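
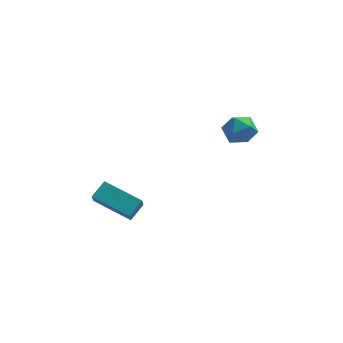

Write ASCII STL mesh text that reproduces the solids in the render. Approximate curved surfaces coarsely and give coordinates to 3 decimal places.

solid 
facet normal -0.043 0.605 0.795
outer loop
vertex 2.549 2.665 2.527
vertex 2.627 1.942 3.082
vertex 3.376 2.378 2.79
endloop
endfacet
facet normal 0.250 0.939 0.237
outer loop
vertex 2.549 2.665 2.527
vertex 3.376 2.378 2.79
vertex 3.235 2.634 1.924
endloop
endfacet
facet normal -0.220 0.929 -0.298
outer loop
vertex 2.549 2.665 2.527
vertex 3.235 2.634 1.924
vertex 2.398 2.357 1.68
endloop
endfacet
facet normal -0.805 0.589 -0.070
outer loop
vertex 2.549 2.665 2.527
vertex 2.398 2.357 1.68
vertex 2.022 1.928 2.395
endloop
endfacet
facet normal -0.695 0.389 0.604
outer loop
vertex 2.549 2.665 2.527
vertex 2.022 1.928 2.395
vertex 2.627 1.942 3.082
endloop
endfacet
facet normal 0.823 0.566 0.033
outer loop
vertex 3.235 2.634 1.924
vertex 3.376 2.378 2.79
vertex 3.738 1.892 2.105
endloop
endfacet
facet normal 0.350 0.025 0.936
outer loop
vertex 3.376 2.378 2.79
vertex 2.627 1.942 3.082
vertex 3.362 1.463 2.82
endloop
endfacet
facet normal -0.706 -0.325 0.629
outer loop
vertex 2.627 1.942 3.082
vertex 2.022 1.928 2.395
vertex 2.525 1.186 2.576
endloop
endfacet
facet normal -0.885 -0.002 -0.466
outer loop
vertex 2.022 1.928 2.395
vertex 2.398 2.357 1.68
vertex 2.384 1.442 1.71
endloop
endfacet
facet normal 0.061 0.549 -0.833
outer loop
vertex 2.398 2.357 1.68
vertex 3.235 2.634 1.924
vertex 3.133 1.878 1.418
endloop
endfacet
facet normal 0.805 -0.589 0.070
outer loop
vertex 3.211 1.155 1.973
vertex 3.738 1.892 2.105
vertex 3.362 1.463 2.82
endloop
endfacet
facet normal 0.220 -0.929 0.298
outer loop
vertex 3.211 1.155 1.973
vertex 3.362 1.463 2.82
vertex 2.525 1.186 2.576
endloop
endfacet
facet normal -0.250 -0.939 -0.237
outer loop
vertex 3.211 1.155 1.973
vertex 2.525 1.186 2.576
vertex 2.384 1.442 1.71
endloop
endfacet
facet normal 0.043 -0.605 -0.795
outer loop
vertex 3.211 1.155 1.973
vertex 2.384 1.442 1.71
vertex 3.133 1.878 1.418
endloop
endfacet
facet normal 0.695 -0.389 -0.604
outer loop
vertex 3.211 1.155 1.973
vertex 3.133 1.878 1.418
vertex 3.738 1.892 2.105
endloop
endfacet
facet normal 0.885 0.002 0.466
outer loop
vertex 3.362 1.463 2.82
vertex 3.738 1.892 2.105
vertex 3.376 2.378 2.79
endloop
endfacet
facet normal -0.061 -0.549 0.833
outer loop
vertex 2.525 1.186 2.576
vertex 3.362 1.463 2.82
vertex 2.627 1.942 3.082
endloop
endfacet
facet normal -0.823 -0.566 -0.033
outer loop
vertex 2.384 1.442 1.71
vertex 2.525 1.186 2.576
vertex 2.022 1.928 2.395
endloop
endfacet
facet normal -0.350 -0.025 -0.936
outer loop
vertex 3.133 1.878 1.418
vertex 2.384 1.442 1.71
vertex 2.398 2.357 1.68
endloop
endfacet
facet normal 0.706 0.325 -0.629
outer loop
vertex 3.738 1.892 2.105
vertex 3.133 1.878 1.418
vertex 3.235 2.634 1.924
endloop
endfacet
facet normal -0.556 -0.674 -0.488
outer loop
vertex -2.25 -2.212 -0.437
vertex -3.957 -1.191 0.098
vertex -2.195 -1.763 -1.12
endloop
endfacet
facet normal 0.829 -0.496 -0.259
outer loop
vertex -1.623 -1.069 -0.618
vertex -2.25 -2.212 -0.437
vertex -2.195 -1.763 -1.12
endloop
endfacet
facet normal -0.556 -0.674 -0.488
outer loop
vertex -2.195 -1.763 -1.12
vertex -3.957 -1.191 0.098
vertex -3.902 -0.742 -0.585
endloop
endfacet
facet normal 0.067 0.548 -0.834
outer loop
vertex -3.902 -0.742 -0.585
vertex -1.623 -1.069 -0.618
vertex -2.195 -1.763 -1.12
endloop
endfacet
facet normal -0.067 -0.548 0.834
outer loop
vertex -2.25 -2.212 -0.437
vertex -3.385 -0.497 0.6
vertex -3.957 -1.191 0.098
endloop
endfacet
facet normal 0.829 -0.496 -0.259
outer loop
vertex -1.678 -1.518 0.065
vertex -2.25 -2.212 -0.437
vertex -1.623 -1.069 -0.618
endloop
endfacet
facet normal -0.067 -0.548 0.834
outer loop
vertex -1.678 -1.518 0.065
vertex -3.385 -0.497 0.6
vertex -2.25 -2.212 -0.437
endloop
endfacet
facet normal -0.829 0.496 0.259
outer loop
vertex -3.957 -1.191 0.098
vertex -3.385 -0.497 0.6
vertex -3.902 -0.742 -0.585
endloop
endfacet
facet normal 0.067 0.548 -0.834
outer loop
vertex -3.33 -0.048 -0.083
vertex -1.623 -1.069 -0.618
vertex -3.902 -0.742 -0.585
endloop
endfacet
facet normal -0.829 0.496 0.259
outer loop
vertex -3.902 -0.742 -0.585
vertex -3.385 -0.497 0.6
vertex -3.33 -0.048 -0.083
endloop
endfacet
facet normal 0.556 0.674 0.488
outer loop
vertex -3.33 -0.048 -0.083
vertex -1.678 -1.518 0.065
vertex -1.623 -1.069 -0.618
endloop
endfacet
facet normal 0.556 0.674 0.488
outer loop
vertex -3.385 -0.497 0.6
vertex -1.678 -1.518 0.065
vertex -3.33 -0.048 -0.083
endloop
endfacet

endsolid


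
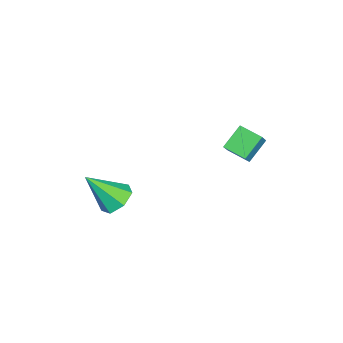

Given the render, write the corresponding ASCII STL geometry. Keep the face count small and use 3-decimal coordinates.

solid 
facet normal -0.669 0.066 -0.741
outer loop
vertex -2.728 2.506 -0.226
vertex -2.283 3.612 -0.529
vertex -1.799 1.888 -1.12
endloop
endfacet
facet normal -0.362 -0.899 0.246
outer loop
vertex -0.997 1.808 -0.231
vertex -2.728 2.506 -0.226
vertex -1.799 1.888 -1.12
endloop
endfacet
facet normal -0.669 0.066 -0.741
outer loop
vertex -1.799 1.888 -1.12
vertex -2.283 3.612 -0.529
vertex -1.354 2.994 -1.423
endloop
endfacet
facet normal 0.650 -0.433 -0.625
outer loop
vertex -1.354 2.994 -1.423
vertex -0.997 1.808 -0.231
vertex -1.799 1.888 -1.12
endloop
endfacet
facet normal -0.650 0.433 0.625
outer loop
vertex -2.728 2.506 -0.226
vertex -1.481 3.532 0.36
vertex -2.283 3.612 -0.529
endloop
endfacet
facet normal -0.362 -0.899 0.246
outer loop
vertex -1.926 2.426 0.663
vertex -2.728 2.506 -0.226
vertex -0.997 1.808 -0.231
endloop
endfacet
facet normal -0.650 0.433 0.625
outer loop
vertex -1.926 2.426 0.663
vertex -1.481 3.532 0.36
vertex -2.728 2.506 -0.226
endloop
endfacet
facet normal 0.362 0.899 -0.246
outer loop
vertex -2.283 3.612 -0.529
vertex -1.481 3.532 0.36
vertex -1.354 2.994 -1.423
endloop
endfacet
facet normal 0.650 -0.433 -0.625
outer loop
vertex -0.552 2.914 -0.534
vertex -0.997 1.808 -0.231
vertex -1.354 2.994 -1.423
endloop
endfacet
facet normal 0.362 0.899 -0.246
outer loop
vertex -1.354 2.994 -1.423
vertex -1.481 3.532 0.36
vertex -0.552 2.914 -0.534
endloop
endfacet
facet normal 0.669 -0.066 0.741
outer loop
vertex -0.552 2.914 -0.534
vertex -1.926 2.426 0.663
vertex -0.997 1.808 -0.231
endloop
endfacet
facet normal 0.669 -0.066 0.741
outer loop
vertex -1.481 3.532 0.36
vertex -1.926 2.426 0.663
vertex -0.552 2.914 -0.534
endloop
endfacet
facet normal -0.142 0.637 -0.758
outer loop
vertex 1.658 -3.386 -3.488
vertex 1.265 -2.745 -2.876
vertex 2.195 -2.844 -3.133
endloop
endfacet
facet normal 0.755 -0.630 -0.181
outer loop
vertex 1.658 -3.386 -3.488
vertex 2.195 -2.844 -3.133
vertex 1.575 -4.135 -1.224
endloop
endfacet
facet normal -0.141 0.638 -0.757
outer loop
vertex 2.195 -2.844 -3.133
vertex 1.265 -2.745 -2.876
vertex 2.031 -2.227 -2.583
endloop
endfacet
facet normal 0.954 -0.014 0.300
outer loop
vertex 2.195 -2.844 -3.133
vertex 2.031 -2.227 -2.583
vertex 1.575 -4.135 -1.224
endloop
endfacet
facet normal -0.142 0.638 -0.757
outer loop
vertex 2.031 -2.227 -2.583
vertex 1.265 -2.745 -2.876
vertex 1.29 -2.001 -2.254
endloop
endfacet
facet normal 0.473 0.433 0.767
outer loop
vertex 2.031 -2.227 -2.583
vertex 1.29 -2.001 -2.254
vertex 1.575 -4.135 -1.224
endloop
endfacet
facet normal -0.142 0.638 -0.757
outer loop
vertex 1.29 -2.001 -2.254
vertex 1.265 -2.745 -2.876
vertex 0.53 -2.335 -2.393
endloop
endfacet
facet normal -0.324 0.376 0.868
outer loop
vertex 1.29 -2.001 -2.254
vertex 0.53 -2.335 -2.393
vertex 1.575 -4.135 -1.224
endloop
endfacet
facet normal -0.142 0.637 -0.758
outer loop
vertex 0.53 -2.335 -2.393
vertex 1.265 -2.745 -2.876
vertex 0.324 -2.978 -2.895
endloop
endfacet
facet normal -0.837 -0.144 0.527
outer loop
vertex 0.53 -2.335 -2.393
vertex 0.324 -2.978 -2.895
vertex 1.575 -4.135 -1.224
endloop
endfacet
facet normal -0.142 0.637 -0.758
outer loop
vertex 0.324 -2.978 -2.895
vertex 1.265 -2.745 -2.876
vertex 0.826 -3.446 -3.383
endloop
endfacet
facet normal -0.681 -0.733 0.002
outer loop
vertex 0.324 -2.978 -2.895
vertex 0.826 -3.446 -3.383
vertex 1.575 -4.135 -1.224
endloop
endfacet
facet normal -0.142 0.637 -0.758
outer loop
vertex 0.826 -3.446 -3.383
vertex 1.265 -2.745 -2.876
vertex 1.658 -3.386 -3.488
endloop
endfacet
facet normal 0.029 -0.949 -0.313
outer loop
vertex 0.826 -3.446 -3.383
vertex 1.658 -3.386 -3.488
vertex 1.575 -4.135 -1.224
endloop
endfacet

endsolid


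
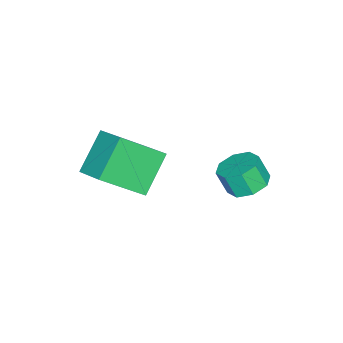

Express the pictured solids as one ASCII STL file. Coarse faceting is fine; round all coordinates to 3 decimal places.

solid 
facet normal -0.745 0.117 0.657
outer loop
vertex -0.312 -3.989 4.911
vertex -1.298 -2.645 3.553
vertex -0.982 -5.054 4.342
endloop
endfacet
facet normal 0.458 -0.626 0.631
outer loop
vertex 0.418 -5.275 3.107
vertex -0.312 -3.989 4.911
vertex -0.982 -5.054 4.342
endloop
endfacet
facet normal -0.745 0.117 0.657
outer loop
vertex -0.982 -5.054 4.342
vertex -1.298 -2.645 3.553
vertex -1.967 -3.709 2.985
endloop
endfacet
facet normal -0.485 -0.771 -0.412
outer loop
vertex -1.967 -3.709 2.985
vertex 0.418 -5.275 3.107
vertex -0.982 -5.054 4.342
endloop
endfacet
facet normal 0.485 0.772 0.412
outer loop
vertex -0.312 -3.989 4.911
vertex 0.102 -2.866 2.318
vertex -1.298 -2.645 3.553
endloop
endfacet
facet normal 0.459 -0.625 0.631
outer loop
vertex 1.087 -4.211 3.675
vertex -0.312 -3.989 4.911
vertex 0.418 -5.275 3.107
endloop
endfacet
facet normal 0.486 0.771 0.412
outer loop
vertex 1.087 -4.211 3.675
vertex 0.102 -2.866 2.318
vertex -0.312 -3.989 4.911
endloop
endfacet
facet normal -0.458 0.625 -0.632
outer loop
vertex -1.298 -2.645 3.553
vertex 0.102 -2.866 2.318
vertex -1.967 -3.709 2.985
endloop
endfacet
facet normal -0.486 -0.772 -0.411
outer loop
vertex -0.568 -3.931 1.749
vertex 0.418 -5.275 3.107
vertex -1.967 -3.709 2.985
endloop
endfacet
facet normal -0.458 0.626 -0.631
outer loop
vertex -1.967 -3.709 2.985
vertex 0.102 -2.866 2.318
vertex -0.568 -3.931 1.749
endloop
endfacet
facet normal 0.745 -0.118 -0.657
outer loop
vertex -0.568 -3.931 1.749
vertex 1.087 -4.211 3.675
vertex 0.418 -5.275 3.107
endloop
endfacet
facet normal 0.745 -0.117 -0.657
outer loop
vertex 0.102 -2.866 2.318
vertex 1.087 -4.211 3.675
vertex -0.568 -3.931 1.749
endloop
endfacet
facet normal 0.015 0.435 -0.900
outer loop
vertex -1.998 -0.209 1.208
vertex -2.842 -0.053 1.269
vertex -2.128 0.373 1.487
endloop
endfacet
facet normal 0.980 0.172 0.099
outer loop
vertex -1.998 -0.209 1.208
vertex -2.128 0.373 1.487
vertex -2.014 -0.682 2.19
endloop
endfacet
facet normal 0.980 0.172 0.099
outer loop
vertex -2.014 -0.682 2.19
vertex -2.128 0.373 1.487
vertex -2.144 -0.1 2.468
endloop
endfacet
facet normal -0.015 -0.434 0.901
outer loop
vertex -2.014 -0.682 2.19
vertex -2.144 -0.1 2.468
vertex -2.858 -0.527 2.251
endloop
endfacet
facet normal 0.016 0.434 -0.901
outer loop
vertex -2.128 0.373 1.487
vertex -2.842 -0.053 1.269
vertex -2.676 0.706 1.638
endloop
endfacet
facet normal 0.555 0.746 0.369
outer loop
vertex -2.128 0.373 1.487
vertex -2.676 0.706 1.638
vertex -2.144 -0.1 2.468
endloop
endfacet
facet normal 0.554 0.746 0.370
outer loop
vertex -2.144 -0.1 2.468
vertex -2.676 0.706 1.638
vertex -2.692 0.232 2.619
endloop
endfacet
facet normal -0.014 -0.434 0.901
outer loop
vertex -2.144 -0.1 2.468
vertex -2.692 0.232 2.619
vertex -2.858 -0.527 2.251
endloop
endfacet
facet normal 0.015 0.435 -0.901
outer loop
vertex -2.676 0.706 1.638
vertex -2.842 -0.053 1.269
vertex -3.321 0.593 1.573
endloop
endfacet
facet normal -0.198 0.884 0.424
outer loop
vertex -2.676 0.706 1.638
vertex -3.321 0.593 1.573
vertex -2.692 0.232 2.619
endloop
endfacet
facet normal -0.196 0.885 0.423
outer loop
vertex -2.692 0.232 2.619
vertex -3.321 0.593 1.573
vertex -3.337 0.12 2.555
endloop
endfacet
facet normal -0.014 -0.434 0.901
outer loop
vertex -2.692 0.232 2.619
vertex -3.337 0.12 2.555
vertex -2.858 -0.527 2.251
endloop
endfacet
facet normal 0.015 0.435 -0.900
outer loop
vertex -3.321 0.593 1.573
vertex -2.842 -0.053 1.269
vertex -3.686 0.102 1.33
endloop
endfacet
facet normal -0.832 0.505 0.230
outer loop
vertex -3.321 0.593 1.573
vertex -3.686 0.102 1.33
vertex -3.337 0.12 2.555
endloop
endfacet
facet normal -0.832 0.505 0.230
outer loop
vertex -3.337 0.12 2.555
vertex -3.686 0.102 1.33
vertex -3.702 -0.371 2.312
endloop
endfacet
facet normal -0.015 -0.434 0.901
outer loop
vertex -3.337 0.12 2.555
vertex -3.702 -0.371 2.312
vertex -2.858 -0.527 2.251
endloop
endfacet
facet normal 0.015 0.434 -0.901
outer loop
vertex -3.686 0.102 1.33
vertex -2.842 -0.053 1.269
vertex -3.556 -0.48 1.052
endloop
endfacet
facet normal -0.980 -0.172 -0.099
outer loop
vertex -3.686 0.102 1.33
vertex -3.556 -0.48 1.052
vertex -3.702 -0.371 2.312
endloop
endfacet
facet normal -0.980 -0.172 -0.099
outer loop
vertex -3.702 -0.371 2.312
vertex -3.556 -0.48 1.052
vertex -3.572 -0.953 2.033
endloop
endfacet
facet normal -0.015 -0.435 0.900
outer loop
vertex -3.702 -0.371 2.312
vertex -3.572 -0.953 2.033
vertex -2.858 -0.527 2.251
endloop
endfacet
facet normal 0.014 0.434 -0.901
outer loop
vertex -3.556 -0.48 1.052
vertex -2.842 -0.053 1.269
vertex -3.008 -0.812 0.901
endloop
endfacet
facet normal -0.554 -0.746 -0.369
outer loop
vertex -3.556 -0.48 1.052
vertex -3.008 -0.812 0.901
vertex -3.572 -0.953 2.033
endloop
endfacet
facet normal -0.555 -0.746 -0.369
outer loop
vertex -3.572 -0.953 2.033
vertex -3.008 -0.812 0.901
vertex -3.024 -1.286 1.882
endloop
endfacet
facet normal -0.016 -0.434 0.901
outer loop
vertex -3.572 -0.953 2.033
vertex -3.024 -1.286 1.882
vertex -2.858 -0.527 2.251
endloop
endfacet
facet normal 0.014 0.434 -0.901
outer loop
vertex -3.008 -0.812 0.901
vertex -2.842 -0.053 1.269
vertex -2.363 -0.7 0.965
endloop
endfacet
facet normal 0.196 -0.884 -0.424
outer loop
vertex -3.008 -0.812 0.901
vertex -2.363 -0.7 0.965
vertex -3.024 -1.286 1.882
endloop
endfacet
facet normal 0.198 -0.884 -0.423
outer loop
vertex -3.024 -1.286 1.882
vertex -2.363 -0.7 0.965
vertex -2.379 -1.173 1.947
endloop
endfacet
facet normal -0.015 -0.435 0.901
outer loop
vertex -3.024 -1.286 1.882
vertex -2.379 -1.173 1.947
vertex -2.858 -0.527 2.251
endloop
endfacet
facet normal 0.015 0.434 -0.901
outer loop
vertex -2.363 -0.7 0.965
vertex -2.842 -0.053 1.269
vertex -1.998 -0.209 1.208
endloop
endfacet
facet normal 0.832 -0.505 -0.230
outer loop
vertex -2.363 -0.7 0.965
vertex -1.998 -0.209 1.208
vertex -2.379 -1.173 1.947
endloop
endfacet
facet normal 0.832 -0.505 -0.230
outer loop
vertex -2.379 -1.173 1.947
vertex -1.998 -0.209 1.208
vertex -2.014 -0.682 2.19
endloop
endfacet
facet normal -0.015 -0.435 0.900
outer loop
vertex -2.379 -1.173 1.947
vertex -2.014 -0.682 2.19
vertex -2.858 -0.527 2.251
endloop
endfacet

endsolid


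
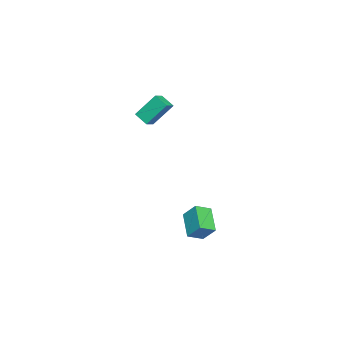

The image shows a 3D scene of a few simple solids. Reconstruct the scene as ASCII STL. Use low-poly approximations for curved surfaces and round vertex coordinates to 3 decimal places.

solid 
facet normal -0.702 0.600 -0.384
outer loop
vertex 2.686 0.981 -2.91
vertex 4.008 1.838 -3.99
vertex 2.459 0.08 -3.903
endloop
endfacet
facet normal -0.692 -0.449 0.565
outer loop
vertex 3.252 -0.598 -3.47
vertex 2.686 0.981 -2.91
vertex 2.459 0.08 -3.903
endloop
endfacet
facet normal -0.702 0.600 -0.383
outer loop
vertex 2.459 0.08 -3.903
vertex 4.008 1.838 -3.99
vertex 3.78 0.937 -4.983
endloop
endfacet
facet normal -0.167 -0.662 -0.730
outer loop
vertex 3.78 0.937 -4.983
vertex 3.252 -0.598 -3.47
vertex 2.459 0.08 -3.903
endloop
endfacet
facet normal 0.167 0.662 0.730
outer loop
vertex 2.686 0.981 -2.91
vertex 4.801 1.16 -3.557
vertex 4.008 1.838 -3.99
endloop
endfacet
facet normal -0.692 -0.449 0.566
outer loop
vertex 3.48 0.303 -2.477
vertex 2.686 0.981 -2.91
vertex 3.252 -0.598 -3.47
endloop
endfacet
facet normal 0.167 0.662 0.730
outer loop
vertex 3.48 0.303 -2.477
vertex 4.801 1.16 -3.557
vertex 2.686 0.981 -2.91
endloop
endfacet
facet normal 0.692 0.448 -0.566
outer loop
vertex 4.008 1.838 -3.99
vertex 4.801 1.16 -3.557
vertex 3.78 0.937 -4.983
endloop
endfacet
facet normal -0.167 -0.662 -0.730
outer loop
vertex 4.574 0.259 -4.55
vertex 3.252 -0.598 -3.47
vertex 3.78 0.937 -4.983
endloop
endfacet
facet normal 0.692 0.449 -0.566
outer loop
vertex 3.78 0.937 -4.983
vertex 4.801 1.16 -3.557
vertex 4.574 0.259 -4.55
endloop
endfacet
facet normal 0.702 -0.600 0.383
outer loop
vertex 4.574 0.259 -4.55
vertex 3.48 0.303 -2.477
vertex 3.252 -0.598 -3.47
endloop
endfacet
facet normal 0.702 -0.600 0.383
outer loop
vertex 4.801 1.16 -3.557
vertex 3.48 0.303 -2.477
vertex 4.574 0.259 -4.55
endloop
endfacet
facet normal -0.940 0.111 -0.321
outer loop
vertex 0.429 -4.602 3.205
vertex 0.023 -3.431 4.8
vertex 0.736 -3.698 2.62
endloop
endfacet
facet normal 0.201 -0.579 -0.790
outer loop
vertex 1.497 -3.789 2.88
vertex 0.429 -4.602 3.205
vertex 0.736 -3.698 2.62
endloop
endfacet
facet normal -0.940 0.111 -0.321
outer loop
vertex 0.736 -3.698 2.62
vertex 0.023 -3.431 4.8
vertex 0.33 -2.527 4.215
endloop
endfacet
facet normal 0.275 0.807 -0.523
outer loop
vertex 0.33 -2.527 4.215
vertex 1.497 -3.789 2.88
vertex 0.736 -3.698 2.62
endloop
endfacet
facet normal -0.275 -0.807 0.523
outer loop
vertex 0.429 -4.602 3.205
vertex 0.784 -3.522 5.06
vertex 0.023 -3.431 4.8
endloop
endfacet
facet normal 0.201 -0.579 -0.790
outer loop
vertex 1.19 -4.693 3.465
vertex 0.429 -4.602 3.205
vertex 1.497 -3.789 2.88
endloop
endfacet
facet normal -0.275 -0.807 0.523
outer loop
vertex 1.19 -4.693 3.465
vertex 0.784 -3.522 5.06
vertex 0.429 -4.602 3.205
endloop
endfacet
facet normal -0.201 0.579 0.790
outer loop
vertex 0.023 -3.431 4.8
vertex 0.784 -3.522 5.06
vertex 0.33 -2.527 4.215
endloop
endfacet
facet normal 0.275 0.807 -0.523
outer loop
vertex 1.091 -2.618 4.475
vertex 1.497 -3.789 2.88
vertex 0.33 -2.527 4.215
endloop
endfacet
facet normal -0.201 0.579 0.790
outer loop
vertex 0.33 -2.527 4.215
vertex 0.784 -3.522 5.06
vertex 1.091 -2.618 4.475
endloop
endfacet
facet normal 0.940 -0.111 0.321
outer loop
vertex 1.091 -2.618 4.475
vertex 1.19 -4.693 3.465
vertex 1.497 -3.789 2.88
endloop
endfacet
facet normal 0.940 -0.111 0.321
outer loop
vertex 0.784 -3.522 5.06
vertex 1.19 -4.693 3.465
vertex 1.091 -2.618 4.475
endloop
endfacet

endsolid


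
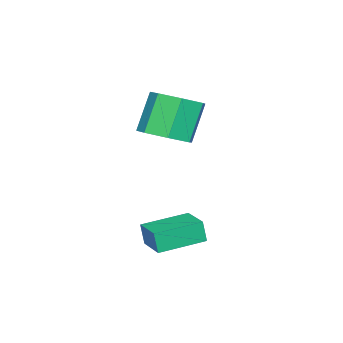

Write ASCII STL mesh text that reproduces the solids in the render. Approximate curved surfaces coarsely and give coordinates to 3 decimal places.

solid 
facet normal -0.573 -0.797 -0.192
outer loop
vertex 2.987 -2.835 -2.513
vertex 1.44 -1.764 -2.339
vertex 3.02 -2.64 -3.422
endloop
endfacet
facet normal 0.819 -0.567 -0.092
outer loop
vertex 3.8 -1.556 -3.161
vertex 2.987 -2.835 -2.513
vertex 3.02 -2.64 -3.422
endloop
endfacet
facet normal -0.573 -0.796 -0.193
outer loop
vertex 3.02 -2.64 -3.422
vertex 1.44 -1.764 -2.339
vertex 1.473 -1.568 -3.248
endloop
endfacet
facet normal 0.035 0.210 -0.977
outer loop
vertex 1.473 -1.568 -3.248
vertex 3.8 -1.556 -3.161
vertex 3.02 -2.64 -3.422
endloop
endfacet
facet normal -0.035 -0.210 0.977
outer loop
vertex 2.987 -2.835 -2.513
vertex 2.22 -0.68 -2.078
vertex 1.44 -1.764 -2.339
endloop
endfacet
facet normal 0.818 -0.567 -0.093
outer loop
vertex 3.767 -1.752 -2.252
vertex 2.987 -2.835 -2.513
vertex 3.8 -1.556 -3.161
endloop
endfacet
facet normal -0.036 -0.210 0.977
outer loop
vertex 3.767 -1.752 -2.252
vertex 2.22 -0.68 -2.078
vertex 2.987 -2.835 -2.513
endloop
endfacet
facet normal -0.819 0.567 0.092
outer loop
vertex 1.44 -1.764 -2.339
vertex 2.22 -0.68 -2.078
vertex 1.473 -1.568 -3.248
endloop
endfacet
facet normal 0.035 0.210 -0.977
outer loop
vertex 2.253 -0.485 -2.987
vertex 3.8 -1.556 -3.161
vertex 1.473 -1.568 -3.248
endloop
endfacet
facet normal -0.818 0.567 0.092
outer loop
vertex 1.473 -1.568 -3.248
vertex 2.22 -0.68 -2.078
vertex 2.253 -0.485 -2.987
endloop
endfacet
facet normal 0.573 0.797 0.193
outer loop
vertex 2.253 -0.485 -2.987
vertex 3.767 -1.752 -2.252
vertex 3.8 -1.556 -3.161
endloop
endfacet
facet normal 0.573 0.796 0.192
outer loop
vertex 2.22 -0.68 -2.078
vertex 3.767 -1.752 -2.252
vertex 2.253 -0.485 -2.987
endloop
endfacet
facet normal 0.502 0.002 -0.865
outer loop
vertex 0.854 -2.995 0.96
vertex 0.077 -3.629 0.508
vertex 0.132 -2.531 0.542
endloop
endfacet
facet normal 0.420 0.874 0.245
outer loop
vertex 0.854 -2.995 0.96
vertex 0.132 -2.531 0.542
vertex -0.099 -2.997 2.603
endloop
endfacet
facet normal 0.420 0.874 0.245
outer loop
vertex -0.099 -2.997 2.603
vertex 0.132 -2.531 0.542
vertex -0.821 -2.533 2.185
endloop
endfacet
facet normal -0.501 -0.000 0.865
outer loop
vertex -0.099 -2.997 2.603
vertex -0.821 -2.533 2.185
vertex -0.877 -3.631 2.152
endloop
endfacet
facet normal 0.502 0.002 -0.865
outer loop
vertex 0.132 -2.531 0.542
vertex 0.077 -3.629 0.508
vertex -0.631 -2.894 0.098
endloop
endfacet
facet normal -0.329 0.925 -0.190
outer loop
vertex 0.132 -2.531 0.542
vertex -0.631 -2.894 0.098
vertex -0.821 -2.533 2.185
endloop
endfacet
facet normal -0.328 0.925 -0.190
outer loop
vertex -0.821 -2.533 2.185
vertex -0.631 -2.894 0.098
vertex -1.585 -2.895 1.742
endloop
endfacet
facet normal -0.501 -0.000 0.865
outer loop
vertex -0.821 -2.533 2.185
vertex -1.585 -2.895 1.742
vertex -0.877 -3.631 2.152
endloop
endfacet
facet normal 0.501 0.000 -0.865
outer loop
vertex -0.631 -2.894 0.098
vertex 0.077 -3.629 0.508
vertex -0.862 -3.81 -0.036
endloop
endfacet
facet normal -0.830 0.280 -0.482
outer loop
vertex -0.631 -2.894 0.098
vertex -0.862 -3.81 -0.036
vertex -1.585 -2.895 1.742
endloop
endfacet
facet normal -0.831 0.279 -0.482
outer loop
vertex -1.585 -2.895 1.742
vertex -0.862 -3.81 -0.036
vertex -1.815 -3.812 1.607
endloop
endfacet
facet normal -0.502 -0.001 0.865
outer loop
vertex -1.585 -2.895 1.742
vertex -1.815 -3.812 1.607
vertex -0.877 -3.631 2.152
endloop
endfacet
facet normal 0.501 0.001 -0.865
outer loop
vertex -0.862 -3.81 -0.036
vertex 0.077 -3.629 0.508
vertex -0.386 -4.59 0.239
endloop
endfacet
facet normal -0.707 -0.576 -0.411
outer loop
vertex -0.862 -3.81 -0.036
vertex -0.386 -4.59 0.239
vertex -1.815 -3.812 1.607
endloop
endfacet
facet normal -0.707 -0.576 -0.410
outer loop
vertex -1.815 -3.812 1.607
vertex -0.386 -4.59 0.239
vertex -1.339 -4.592 1.883
endloop
endfacet
facet normal -0.502 -0.001 0.865
outer loop
vertex -1.815 -3.812 1.607
vertex -1.339 -4.592 1.883
vertex -0.877 -3.631 2.152
endloop
endfacet
facet normal 0.501 0.001 -0.865
outer loop
vertex -0.386 -4.59 0.239
vertex 0.077 -3.629 0.508
vertex 0.439 -4.647 0.717
endloop
endfacet
facet normal -0.051 -0.998 -0.031
outer loop
vertex -0.386 -4.59 0.239
vertex 0.439 -4.647 0.717
vertex -1.339 -4.592 1.883
endloop
endfacet
facet normal -0.050 -0.998 -0.030
outer loop
vertex -1.339 -4.592 1.883
vertex 0.439 -4.647 0.717
vertex -0.515 -4.648 2.361
endloop
endfacet
facet normal -0.502 -0.001 0.865
outer loop
vertex -1.339 -4.592 1.883
vertex -0.515 -4.648 2.361
vertex -0.877 -3.631 2.152
endloop
endfacet
facet normal 0.502 0.001 -0.865
outer loop
vertex 0.439 -4.647 0.717
vertex 0.077 -3.629 0.508
vertex 0.99 -3.937 1.038
endloop
endfacet
facet normal 0.644 -0.668 0.373
outer loop
vertex 0.439 -4.647 0.717
vertex 0.99 -3.937 1.038
vertex -0.515 -4.648 2.361
endloop
endfacet
facet normal 0.644 -0.668 0.373
outer loop
vertex -0.515 -4.648 2.361
vertex 0.99 -3.937 1.038
vertex 0.037 -3.938 2.681
endloop
endfacet
facet normal -0.501 -0.000 0.865
outer loop
vertex -0.515 -4.648 2.361
vertex 0.037 -3.938 2.681
vertex -0.877 -3.631 2.152
endloop
endfacet
facet normal 0.502 0.001 -0.865
outer loop
vertex 0.99 -3.937 1.038
vertex 0.077 -3.629 0.508
vertex 0.854 -2.995 0.96
endloop
endfacet
facet normal 0.853 0.164 0.495
outer loop
vertex 0.99 -3.937 1.038
vertex 0.854 -2.995 0.96
vertex 0.037 -3.938 2.681
endloop
endfacet
facet normal 0.853 0.164 0.495
outer loop
vertex 0.037 -3.938 2.681
vertex 0.854 -2.995 0.96
vertex -0.099 -2.997 2.603
endloop
endfacet
facet normal -0.501 -0.001 0.865
outer loop
vertex 0.037 -3.938 2.681
vertex -0.099 -2.997 2.603
vertex -0.877 -3.631 2.152
endloop
endfacet

endsolid


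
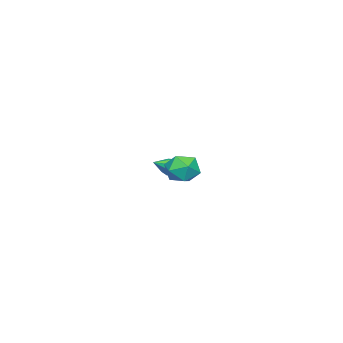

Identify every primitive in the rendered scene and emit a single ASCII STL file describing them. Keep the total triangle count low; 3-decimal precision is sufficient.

solid 
facet normal -0.823 0.330 -0.462
outer loop
vertex -4.19 -1.532 -0.235
vertex -4.561 -2.069 0.043
vertex -4.452 -1.421 0.311
endloop
endfacet
facet normal 0.675 0.716 0.178
outer loop
vertex -4.19 -1.532 -0.235
vertex -4.452 -1.421 0.311
vertex -3.359 -2.551 0.717
endloop
endfacet
facet normal -0.824 0.329 -0.461
outer loop
vertex -4.452 -1.421 0.311
vertex -4.561 -2.069 0.043
vertex -4.796 -1.798 0.656
endloop
endfacet
facet normal 0.241 0.526 0.815
outer loop
vertex -4.452 -1.421 0.311
vertex -4.796 -1.798 0.656
vertex -3.359 -2.551 0.717
endloop
endfacet
facet normal -0.824 0.330 -0.461
outer loop
vertex -4.796 -1.798 0.656
vertex -4.561 -2.069 0.043
vertex -4.963 -2.379 0.539
endloop
endfacet
facet normal -0.126 -0.161 0.979
outer loop
vertex -4.796 -1.798 0.656
vertex -4.963 -2.379 0.539
vertex -3.359 -2.551 0.717
endloop
endfacet
facet normal -0.824 0.330 -0.461
outer loop
vertex -4.963 -2.379 0.539
vertex -4.561 -2.069 0.043
vertex -4.828 -2.727 0.049
endloop
endfacet
facet normal -0.149 -0.825 0.545
outer loop
vertex -4.963 -2.379 0.539
vertex -4.828 -2.727 0.049
vertex -3.359 -2.551 0.717
endloop
endfacet
facet normal -0.823 0.330 -0.462
outer loop
vertex -4.828 -2.727 0.049
vertex -4.561 -2.069 0.043
vertex -4.491 -2.579 -0.446
endloop
endfacet
facet normal 0.189 -0.969 -0.161
outer loop
vertex -4.828 -2.727 0.049
vertex -4.491 -2.579 -0.446
vertex -3.359 -2.551 0.717
endloop
endfacet
facet normal -0.823 0.330 -0.462
outer loop
vertex -4.491 -2.579 -0.446
vertex -4.561 -2.069 0.043
vertex -4.207 -2.048 -0.572
endloop
endfacet
facet normal 0.633 -0.482 -0.605
outer loop
vertex -4.491 -2.579 -0.446
vertex -4.207 -2.048 -0.572
vertex -3.359 -2.551 0.717
endloop
endfacet
facet normal -0.823 0.329 -0.463
outer loop
vertex -4.207 -2.048 -0.572
vertex -4.561 -2.069 0.043
vertex -4.19 -1.532 -0.235
endloop
endfacet
facet normal 0.850 0.269 -0.454
outer loop
vertex -4.207 -2.048 -0.572
vertex -4.19 -1.532 -0.235
vertex -3.359 -2.551 0.717
endloop
endfacet
facet normal 0.021 0.905 0.424
outer loop
vertex 3.545 4.227 3.188
vertex 3.293 3.762 4.193
vertex 4.377 3.883 3.88
endloop
endfacet
facet normal 0.470 0.873 -0.131
outer loop
vertex 3.545 4.227 3.188
vertex 4.377 3.883 3.88
vertex 4.446 3.679 2.765
endloop
endfacet
facet normal 0.091 0.698 -0.710
outer loop
vertex 3.545 4.227 3.188
vertex 4.446 3.679 2.765
vertex 3.403 3.433 2.389
endloop
endfacet
facet normal -0.591 0.622 -0.513
outer loop
vertex 3.545 4.227 3.188
vertex 3.403 3.433 2.389
vertex 2.69 3.484 3.272
endloop
endfacet
facet normal -0.634 0.750 0.188
outer loop
vertex 3.545 4.227 3.188
vertex 2.69 3.484 3.272
vertex 3.293 3.762 4.193
endloop
endfacet
facet normal 0.937 0.349 -0.006
outer loop
vertex 4.446 3.679 2.765
vertex 4.377 3.883 3.88
vertex 4.75 2.876 3.508
endloop
endfacet
facet normal 0.213 0.401 0.891
outer loop
vertex 4.377 3.883 3.88
vertex 3.293 3.762 4.193
vertex 4.037 2.927 4.391
endloop
endfacet
facet normal -0.847 0.150 0.509
outer loop
vertex 3.293 3.762 4.193
vertex 2.69 3.484 3.272
vertex 2.994 2.681 4.015
endloop
endfacet
facet normal -0.778 -0.057 -0.625
outer loop
vertex 2.69 3.484 3.272
vertex 3.403 3.433 2.389
vertex 3.063 2.477 2.9
endloop
endfacet
facet normal 0.325 0.066 -0.944
outer loop
vertex 3.403 3.433 2.389
vertex 4.446 3.679 2.765
vertex 4.147 2.598 2.587
endloop
endfacet
facet normal 0.591 -0.622 0.513
outer loop
vertex 3.895 2.133 3.592
vertex 4.75 2.876 3.508
vertex 4.037 2.927 4.391
endloop
endfacet
facet normal -0.091 -0.698 0.710
outer loop
vertex 3.895 2.133 3.592
vertex 4.037 2.927 4.391
vertex 2.994 2.681 4.015
endloop
endfacet
facet normal -0.470 -0.873 0.131
outer loop
vertex 3.895 2.133 3.592
vertex 2.994 2.681 4.015
vertex 3.063 2.477 2.9
endloop
endfacet
facet normal -0.021 -0.905 -0.424
outer loop
vertex 3.895 2.133 3.592
vertex 3.063 2.477 2.9
vertex 4.147 2.598 2.587
endloop
endfacet
facet normal 0.634 -0.750 -0.188
outer loop
vertex 3.895 2.133 3.592
vertex 4.147 2.598 2.587
vertex 4.75 2.876 3.508
endloop
endfacet
facet normal 0.778 0.057 0.625
outer loop
vertex 4.037 2.927 4.391
vertex 4.75 2.876 3.508
vertex 4.377 3.883 3.88
endloop
endfacet
facet normal -0.325 -0.066 0.944
outer loop
vertex 2.994 2.681 4.015
vertex 4.037 2.927 4.391
vertex 3.293 3.762 4.193
endloop
endfacet
facet normal -0.937 -0.349 0.006
outer loop
vertex 3.063 2.477 2.9
vertex 2.994 2.681 4.015
vertex 2.69 3.484 3.272
endloop
endfacet
facet normal -0.213 -0.401 -0.891
outer loop
vertex 4.147 2.598 2.587
vertex 3.063 2.477 2.9
vertex 3.403 3.433 2.389
endloop
endfacet
facet normal 0.847 -0.150 -0.509
outer loop
vertex 4.75 2.876 3.508
vertex 4.147 2.598 2.587
vertex 4.446 3.679 2.765
endloop
endfacet

endsolid


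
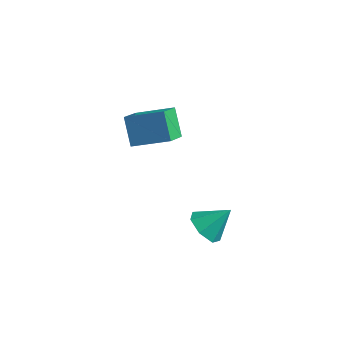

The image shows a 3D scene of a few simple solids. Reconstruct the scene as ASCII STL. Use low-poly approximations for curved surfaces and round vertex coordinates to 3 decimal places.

solid 
facet normal -0.864 -0.340 -0.371
outer loop
vertex -4.786 1.283 2.085
vertex -4.923 2.529 1.262
vertex -3.954 0.543 0.826
endloop
endfacet
facet normal 0.092 -0.831 0.549
outer loop
vertex -2.157 1.251 1.598
vertex -4.786 1.283 2.085
vertex -3.954 0.543 0.826
endloop
endfacet
facet normal -0.864 -0.340 -0.371
outer loop
vertex -3.954 0.543 0.826
vertex -4.923 2.529 1.262
vertex -4.092 1.79 0.003
endloop
endfacet
facet normal 0.495 -0.440 -0.749
outer loop
vertex -4.092 1.79 0.003
vertex -2.157 1.251 1.598
vertex -3.954 0.543 0.826
endloop
endfacet
facet normal -0.495 0.440 0.749
outer loop
vertex -4.786 1.283 2.085
vertex -3.126 3.237 2.034
vertex -4.923 2.529 1.262
endloop
endfacet
facet normal 0.091 -0.831 0.548
outer loop
vertex -2.988 1.99 2.857
vertex -4.786 1.283 2.085
vertex -2.157 1.251 1.598
endloop
endfacet
facet normal -0.495 0.440 0.749
outer loop
vertex -2.988 1.99 2.857
vertex -3.126 3.237 2.034
vertex -4.786 1.283 2.085
endloop
endfacet
facet normal -0.092 0.831 -0.548
outer loop
vertex -4.923 2.529 1.262
vertex -3.126 3.237 2.034
vertex -4.092 1.79 0.003
endloop
endfacet
facet normal 0.495 -0.440 -0.749
outer loop
vertex -2.294 2.497 0.775
vertex -2.157 1.251 1.598
vertex -4.092 1.79 0.003
endloop
endfacet
facet normal -0.091 0.831 -0.549
outer loop
vertex -4.092 1.79 0.003
vertex -3.126 3.237 2.034
vertex -2.294 2.497 0.775
endloop
endfacet
facet normal 0.864 0.340 0.371
outer loop
vertex -2.294 2.497 0.775
vertex -2.988 1.99 2.857
vertex -2.157 1.251 1.598
endloop
endfacet
facet normal 0.864 0.340 0.371
outer loop
vertex -3.126 3.237 2.034
vertex -2.988 1.99 2.857
vertex -2.294 2.497 0.775
endloop
endfacet
facet normal -0.531 -0.517 -0.672
outer loop
vertex 2.791 -2.653 0.176
vertex 2.035 -2.704 0.813
vertex 2.223 -2.011 0.131
endloop
endfacet
facet normal 0.721 0.615 -0.319
outer loop
vertex 2.791 -2.653 0.176
vertex 2.223 -2.011 0.131
vertex 2.885 -1.876 1.887
endloop
endfacet
facet normal -0.531 -0.517 -0.671
outer loop
vertex 2.223 -2.011 0.131
vertex 2.035 -2.704 0.813
vertex 1.513 -1.89 0.6
endloop
endfacet
facet normal 0.095 0.989 -0.112
outer loop
vertex 2.223 -2.011 0.131
vertex 1.513 -1.89 0.6
vertex 2.885 -1.876 1.887
endloop
endfacet
facet normal -0.531 -0.516 -0.672
outer loop
vertex 1.513 -1.89 0.6
vertex 2.035 -2.704 0.813
vertex 1.196 -2.382 1.229
endloop
endfacet
facet normal -0.408 0.808 0.426
outer loop
vertex 1.513 -1.89 0.6
vertex 1.196 -2.382 1.229
vertex 2.885 -1.876 1.887
endloop
endfacet
facet normal -0.531 -0.517 -0.671
outer loop
vertex 1.196 -2.382 1.229
vertex 2.035 -2.704 0.813
vertex 1.512 -3.116 1.545
endloop
endfacet
facet normal -0.408 0.207 0.889
outer loop
vertex 1.196 -2.382 1.229
vertex 1.512 -3.116 1.545
vertex 2.885 -1.876 1.887
endloop
endfacet
facet normal -0.532 -0.516 -0.671
outer loop
vertex 1.512 -3.116 1.545
vertex 2.035 -2.704 0.813
vertex 2.221 -3.54 1.309
endloop
endfacet
facet normal 0.094 -0.360 0.928
outer loop
vertex 1.512 -3.116 1.545
vertex 2.221 -3.54 1.309
vertex 2.885 -1.876 1.887
endloop
endfacet
facet normal -0.530 -0.517 -0.672
outer loop
vertex 2.221 -3.54 1.309
vertex 2.035 -2.704 0.813
vertex 2.791 -3.333 0.7
endloop
endfacet
facet normal 0.719 -0.466 0.515
outer loop
vertex 2.221 -3.54 1.309
vertex 2.791 -3.333 0.7
vertex 2.885 -1.876 1.887
endloop
endfacet
facet normal -0.531 -0.517 -0.671
outer loop
vertex 2.791 -3.333 0.7
vertex 2.035 -2.704 0.813
vertex 2.791 -2.653 0.176
endloop
endfacet
facet normal 0.999 -0.031 -0.041
outer loop
vertex 2.791 -3.333 0.7
vertex 2.791 -2.653 0.176
vertex 2.885 -1.876 1.887
endloop
endfacet

endsolid


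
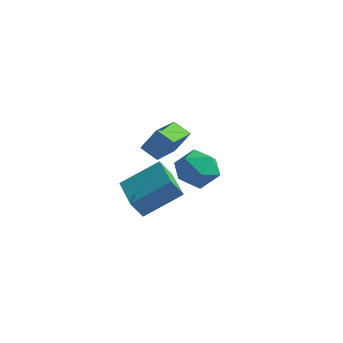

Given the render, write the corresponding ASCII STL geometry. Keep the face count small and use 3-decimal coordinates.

solid 
facet normal -0.619 -0.713 0.331
outer loop
vertex -3.384 1.747 -2.374
vertex -2.597 0.916 -2.693
vertex -2.556 1.386 -1.603
endloop
endfacet
facet normal -0.703 -0.110 0.703
outer loop
vertex -3.384 1.747 -2.374
vertex -2.556 1.386 -1.603
vertex -2.824 2.54 -1.69
endloop
endfacet
facet normal -0.879 0.409 0.245
outer loop
vertex -3.384 1.747 -2.374
vertex -2.824 2.54 -1.69
vertex -3.03 2.784 -2.834
endloop
endfacet
facet normal -0.904 0.127 -0.409
outer loop
vertex -3.384 1.747 -2.374
vertex -3.03 2.784 -2.834
vertex -2.89 1.78 -3.454
endloop
endfacet
facet normal -0.743 -0.566 -0.357
outer loop
vertex -3.384 1.747 -2.374
vertex -2.89 1.78 -3.454
vertex -2.597 0.916 -2.693
endloop
endfacet
facet normal -0.074 0.058 0.996
outer loop
vertex -2.824 2.54 -1.69
vertex -2.556 1.386 -1.603
vertex -1.69 2.2 -1.586
endloop
endfacet
facet normal 0.062 -0.917 0.393
outer loop
vertex -2.556 1.386 -1.603
vertex -2.597 0.916 -2.693
vertex -1.55 1.196 -2.206
endloop
endfacet
facet normal -0.138 -0.681 -0.720
outer loop
vertex -2.597 0.916 -2.693
vertex -2.89 1.78 -3.454
vertex -1.756 1.44 -3.35
endloop
endfacet
facet normal -0.399 0.441 -0.804
outer loop
vertex -2.89 1.78 -3.454
vertex -3.03 2.784 -2.834
vertex -2.024 2.594 -3.437
endloop
endfacet
facet normal -0.359 0.897 0.256
outer loop
vertex -3.03 2.784 -2.834
vertex -2.824 2.54 -1.69
vertex -1.983 3.064 -2.347
endloop
endfacet
facet normal 0.904 -0.127 0.409
outer loop
vertex -1.196 2.233 -2.666
vertex -1.69 2.2 -1.586
vertex -1.55 1.196 -2.206
endloop
endfacet
facet normal 0.879 -0.409 -0.245
outer loop
vertex -1.196 2.233 -2.666
vertex -1.55 1.196 -2.206
vertex -1.756 1.44 -3.35
endloop
endfacet
facet normal 0.703 0.110 -0.703
outer loop
vertex -1.196 2.233 -2.666
vertex -1.756 1.44 -3.35
vertex -2.024 2.594 -3.437
endloop
endfacet
facet normal 0.619 0.713 -0.331
outer loop
vertex -1.196 2.233 -2.666
vertex -2.024 2.594 -3.437
vertex -1.983 3.064 -2.347
endloop
endfacet
facet normal 0.743 0.566 0.357
outer loop
vertex -1.196 2.233 -2.666
vertex -1.983 3.064 -2.347
vertex -1.69 2.2 -1.586
endloop
endfacet
facet normal 0.399 -0.441 0.804
outer loop
vertex -1.55 1.196 -2.206
vertex -1.69 2.2 -1.586
vertex -2.556 1.386 -1.603
endloop
endfacet
facet normal 0.359 -0.897 -0.256
outer loop
vertex -1.756 1.44 -3.35
vertex -1.55 1.196 -2.206
vertex -2.597 0.916 -2.693
endloop
endfacet
facet normal 0.074 -0.058 -0.996
outer loop
vertex -2.024 2.594 -3.437
vertex -1.756 1.44 -3.35
vertex -2.89 1.78 -3.454
endloop
endfacet
facet normal -0.062 0.917 -0.393
outer loop
vertex -1.983 3.064 -2.347
vertex -2.024 2.594 -3.437
vertex -3.03 2.784 -2.834
endloop
endfacet
facet normal 0.138 0.681 0.720
outer loop
vertex -1.69 2.2 -1.586
vertex -1.983 3.064 -2.347
vertex -2.824 2.54 -1.69
endloop
endfacet
facet normal -0.749 0.662 -0.007
outer loop
vertex -1.904 -1.587 0.035
vertex -1.539 -1.183 -0.851
vertex -3.084 -2.932 -1.064
endloop
endfacet
facet normal -0.351 -0.388 0.852
outer loop
vertex -1.541 -4.297 -1.049
vertex -1.904 -1.587 0.035
vertex -3.084 -2.932 -1.064
endloop
endfacet
facet normal -0.749 0.663 -0.007
outer loop
vertex -3.084 -2.932 -1.064
vertex -1.539 -1.183 -0.851
vertex -2.719 -2.529 -1.95
endloop
endfacet
facet normal -0.562 -0.641 -0.523
outer loop
vertex -2.719 -2.529 -1.95
vertex -1.541 -4.297 -1.049
vertex -3.084 -2.932 -1.064
endloop
endfacet
facet normal 0.562 0.641 0.524
outer loop
vertex -1.904 -1.587 0.035
vertex 0.004 -2.548 -0.836
vertex -1.539 -1.183 -0.851
endloop
endfacet
facet normal -0.351 -0.388 0.852
outer loop
vertex -0.361 -2.951 0.05
vertex -1.904 -1.587 0.035
vertex -1.541 -4.297 -1.049
endloop
endfacet
facet normal 0.562 0.641 0.523
outer loop
vertex -0.361 -2.951 0.05
vertex 0.004 -2.548 -0.836
vertex -1.904 -1.587 0.035
endloop
endfacet
facet normal 0.351 0.388 -0.852
outer loop
vertex -1.539 -1.183 -0.851
vertex 0.004 -2.548 -0.836
vertex -2.719 -2.529 -1.95
endloop
endfacet
facet normal -0.561 -0.641 -0.524
outer loop
vertex -1.176 -3.893 -1.935
vertex -1.541 -4.297 -1.049
vertex -2.719 -2.529 -1.95
endloop
endfacet
facet normal 0.351 0.388 -0.852
outer loop
vertex -2.719 -2.529 -1.95
vertex 0.004 -2.548 -0.836
vertex -1.176 -3.893 -1.935
endloop
endfacet
facet normal 0.749 -0.662 0.007
outer loop
vertex -1.176 -3.893 -1.935
vertex -0.361 -2.951 0.05
vertex -1.541 -4.297 -1.049
endloop
endfacet
facet normal 0.749 -0.663 0.007
outer loop
vertex 0.004 -2.548 -0.836
vertex -0.361 -2.951 0.05
vertex -1.176 -3.893 -1.935
endloop
endfacet
facet normal -0.446 -0.286 -0.848
outer loop
vertex -2.675 -1.917 0.811
vertex -2.952 -0.163 0.366
vertex -1.801 -1.897 0.345
endloop
endfacet
facet normal 0.151 -0.958 0.243
outer loop
vertex -1.208 -1.517 1.474
vertex -2.675 -1.917 0.811
vertex -1.801 -1.897 0.345
endloop
endfacet
facet normal -0.445 -0.285 -0.849
outer loop
vertex -1.801 -1.897 0.345
vertex -2.952 -0.163 0.366
vertex -2.078 -0.143 -0.099
endloop
endfacet
facet normal 0.882 0.020 -0.470
outer loop
vertex -2.078 -0.143 -0.099
vertex -1.208 -1.517 1.474
vertex -1.801 -1.897 0.345
endloop
endfacet
facet normal -0.882 -0.020 0.470
outer loop
vertex -2.675 -1.917 0.811
vertex -2.359 0.217 1.495
vertex -2.952 -0.163 0.366
endloop
endfacet
facet normal 0.151 -0.958 0.243
outer loop
vertex -2.082 -1.537 1.939
vertex -2.675 -1.917 0.811
vertex -1.208 -1.517 1.474
endloop
endfacet
facet normal -0.882 -0.020 0.471
outer loop
vertex -2.082 -1.537 1.939
vertex -2.359 0.217 1.495
vertex -2.675 -1.917 0.811
endloop
endfacet
facet normal -0.151 0.958 -0.243
outer loop
vertex -2.952 -0.163 0.366
vertex -2.359 0.217 1.495
vertex -2.078 -0.143 -0.099
endloop
endfacet
facet normal 0.882 0.020 -0.470
outer loop
vertex -1.485 0.237 1.029
vertex -1.208 -1.517 1.474
vertex -2.078 -0.143 -0.099
endloop
endfacet
facet normal -0.152 0.958 -0.243
outer loop
vertex -2.078 -0.143 -0.099
vertex -2.359 0.217 1.495
vertex -1.485 0.237 1.029
endloop
endfacet
facet normal 0.445 0.286 0.849
outer loop
vertex -1.485 0.237 1.029
vertex -2.082 -1.537 1.939
vertex -1.208 -1.517 1.474
endloop
endfacet
facet normal 0.446 0.285 0.848
outer loop
vertex -2.359 0.217 1.495
vertex -2.082 -1.537 1.939
vertex -1.485 0.237 1.029
endloop
endfacet

endsolid


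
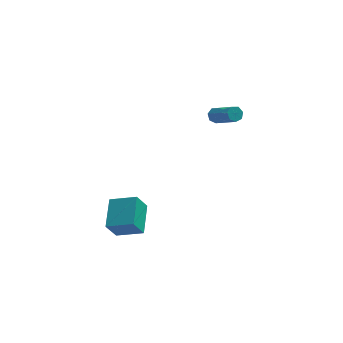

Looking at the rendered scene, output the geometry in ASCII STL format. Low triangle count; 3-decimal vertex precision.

solid 
facet normal -0.537 0.642 -0.546
outer loop
vertex 3.459 4.947 -0.29
vertex 3.012 4.636 -0.216
vertex 3.195 5.052 0.093
endloop
endfacet
facet normal 0.637 0.734 0.238
outer loop
vertex 3.459 4.947 -0.29
vertex 3.195 5.052 0.093
vertex 4.556 3.635 0.822
endloop
endfacet
facet normal 0.637 0.734 0.237
outer loop
vertex 4.556 3.635 0.822
vertex 3.195 5.052 0.093
vertex 4.292 3.74 1.206
endloop
endfacet
facet normal 0.537 -0.644 0.545
outer loop
vertex 4.556 3.635 0.822
vertex 4.292 3.74 1.206
vertex 4.108 3.324 0.896
endloop
endfacet
facet normal -0.539 0.642 -0.545
outer loop
vertex 3.195 5.052 0.093
vertex 3.012 4.636 -0.216
vertex 2.793 4.843 0.244
endloop
endfacet
facet normal -0.035 0.629 0.777
outer loop
vertex 3.195 5.052 0.093
vertex 2.793 4.843 0.244
vertex 4.292 3.74 1.206
endloop
endfacet
facet normal -0.036 0.629 0.777
outer loop
vertex 4.292 3.74 1.206
vertex 2.793 4.843 0.244
vertex 3.89 3.532 1.356
endloop
endfacet
facet normal 0.537 -0.644 0.545
outer loop
vertex 4.292 3.74 1.206
vertex 3.89 3.532 1.356
vertex 4.108 3.324 0.896
endloop
endfacet
facet normal -0.537 0.643 -0.545
outer loop
vertex 2.793 4.843 0.244
vertex 3.012 4.636 -0.216
vertex 2.555 4.478 0.048
endloop
endfacet
facet normal -0.680 0.051 0.731
outer loop
vertex 2.793 4.843 0.244
vertex 2.555 4.478 0.048
vertex 3.89 3.532 1.356
endloop
endfacet
facet normal -0.680 0.051 0.731
outer loop
vertex 3.89 3.532 1.356
vertex 2.555 4.478 0.048
vertex 3.652 3.167 1.16
endloop
endfacet
facet normal 0.537 -0.643 0.545
outer loop
vertex 3.89 3.532 1.356
vertex 3.652 3.167 1.16
vertex 4.108 3.324 0.896
endloop
endfacet
facet normal -0.537 0.644 -0.545
outer loop
vertex 2.555 4.478 0.048
vertex 3.012 4.636 -0.216
vertex 2.661 4.232 -0.347
endloop
endfacet
facet normal -0.813 -0.566 0.134
outer loop
vertex 2.555 4.478 0.048
vertex 2.661 4.232 -0.347
vertex 3.652 3.167 1.16
endloop
endfacet
facet normal -0.813 -0.566 0.135
outer loop
vertex 3.652 3.167 1.16
vertex 2.661 4.232 -0.347
vertex 3.758 2.921 0.766
endloop
endfacet
facet normal 0.537 -0.643 0.546
outer loop
vertex 3.652 3.167 1.16
vertex 3.758 2.921 0.766
vertex 4.108 3.324 0.896
endloop
endfacet
facet normal -0.537 0.644 -0.545
outer loop
vertex 2.661 4.232 -0.347
vertex 3.012 4.636 -0.216
vertex 3.031 4.29 -0.643
endloop
endfacet
facet normal -0.332 -0.756 -0.563
outer loop
vertex 2.661 4.232 -0.347
vertex 3.031 4.29 -0.643
vertex 3.758 2.921 0.766
endloop
endfacet
facet normal -0.335 -0.756 -0.562
outer loop
vertex 3.758 2.921 0.766
vertex 3.031 4.29 -0.643
vertex 4.128 2.978 0.469
endloop
endfacet
facet normal 0.537 -0.643 0.546
outer loop
vertex 3.758 2.921 0.766
vertex 4.128 2.978 0.469
vertex 4.108 3.324 0.896
endloop
endfacet
facet normal -0.538 0.643 -0.545
outer loop
vertex 3.031 4.29 -0.643
vertex 3.012 4.636 -0.216
vertex 3.386 4.608 -0.618
endloop
endfacet
facet normal 0.397 -0.377 -0.837
outer loop
vertex 3.031 4.29 -0.643
vertex 3.386 4.608 -0.618
vertex 4.128 2.978 0.469
endloop
endfacet
facet normal 0.397 -0.377 -0.837
outer loop
vertex 4.128 2.978 0.469
vertex 3.386 4.608 -0.618
vertex 4.483 3.296 0.494
endloop
endfacet
facet normal 0.537 -0.643 0.546
outer loop
vertex 4.128 2.978 0.469
vertex 4.483 3.296 0.494
vertex 4.108 3.324 0.896
endloop
endfacet
facet normal -0.538 0.643 -0.545
outer loop
vertex 3.386 4.608 -0.618
vertex 3.012 4.636 -0.216
vertex 3.459 4.947 -0.29
endloop
endfacet
facet normal 0.829 0.286 -0.480
outer loop
vertex 3.386 4.608 -0.618
vertex 3.459 4.947 -0.29
vertex 4.483 3.296 0.494
endloop
endfacet
facet normal 0.829 0.286 -0.480
outer loop
vertex 4.483 3.296 0.494
vertex 3.459 4.947 -0.29
vertex 4.556 3.635 0.822
endloop
endfacet
facet normal 0.537 -0.644 0.546
outer loop
vertex 4.483 3.296 0.494
vertex 4.556 3.635 0.822
vertex 4.108 3.324 0.896
endloop
endfacet
facet normal -0.916 0.231 -0.328
outer loop
vertex -3.107 -3.986 -3.005
vertex -2.944 -2.18 -2.188
vertex -2.557 -3.497 -4.196
endloop
endfacet
facet normal -0.082 -0.908 -0.411
outer loop
vertex -1.036 -3.88 -3.652
vertex -3.107 -3.986 -3.005
vertex -2.557 -3.497 -4.196
endloop
endfacet
facet normal -0.916 0.231 -0.328
outer loop
vertex -2.557 -3.497 -4.196
vertex -2.944 -2.18 -2.188
vertex -2.394 -1.69 -3.379
endloop
endfacet
facet normal 0.392 0.349 -0.851
outer loop
vertex -2.394 -1.69 -3.379
vertex -1.036 -3.88 -3.652
vertex -2.557 -3.497 -4.196
endloop
endfacet
facet normal -0.392 -0.349 0.851
outer loop
vertex -3.107 -3.986 -3.005
vertex -1.423 -2.563 -1.644
vertex -2.944 -2.18 -2.188
endloop
endfacet
facet normal -0.082 -0.908 -0.411
outer loop
vertex -1.586 -4.37 -2.461
vertex -3.107 -3.986 -3.005
vertex -1.036 -3.88 -3.652
endloop
endfacet
facet normal -0.392 -0.349 0.851
outer loop
vertex -1.586 -4.37 -2.461
vertex -1.423 -2.563 -1.644
vertex -3.107 -3.986 -3.005
endloop
endfacet
facet normal 0.082 0.908 0.411
outer loop
vertex -2.944 -2.18 -2.188
vertex -1.423 -2.563 -1.644
vertex -2.394 -1.69 -3.379
endloop
endfacet
facet normal 0.393 0.349 -0.851
outer loop
vertex -0.873 -2.074 -2.835
vertex -1.036 -3.88 -3.652
vertex -2.394 -1.69 -3.379
endloop
endfacet
facet normal 0.082 0.908 0.411
outer loop
vertex -2.394 -1.69 -3.379
vertex -1.423 -2.563 -1.644
vertex -0.873 -2.074 -2.835
endloop
endfacet
facet normal 0.916 -0.231 0.328
outer loop
vertex -0.873 -2.074 -2.835
vertex -1.586 -4.37 -2.461
vertex -1.036 -3.88 -3.652
endloop
endfacet
facet normal 0.916 -0.231 0.328
outer loop
vertex -1.423 -2.563 -1.644
vertex -1.586 -4.37 -2.461
vertex -0.873 -2.074 -2.835
endloop
endfacet

endsolid


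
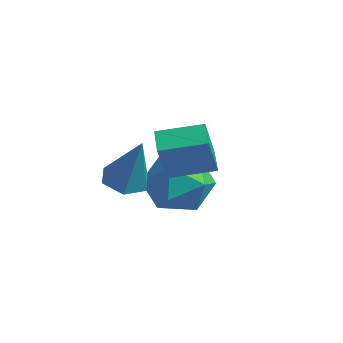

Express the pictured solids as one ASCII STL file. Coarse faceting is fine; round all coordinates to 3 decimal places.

solid 
facet normal -0.939 0.274 0.210
outer loop
vertex -2.726 1.158 -3.233
vertex -2.436 1.228 -2.029
vertex -2.308 2.224 -2.756
endloop
endfacet
facet normal -0.750 0.492 -0.442
outer loop
vertex -2.726 1.158 -3.233
vertex -2.308 2.224 -2.756
vertex -1.906 1.841 -3.865
endloop
endfacet
facet normal -0.564 -0.084 -0.822
outer loop
vertex -2.726 1.158 -3.233
vertex -1.906 1.841 -3.865
vertex -1.784 0.606 -3.823
endloop
endfacet
facet normal -0.637 -0.657 -0.403
outer loop
vertex -2.726 1.158 -3.233
vertex -1.784 0.606 -3.823
vertex -2.112 0.228 -2.688
endloop
endfacet
facet normal -0.869 -0.436 0.235
outer loop
vertex -2.726 1.158 -3.233
vertex -2.112 0.228 -2.688
vertex -2.436 1.228 -2.029
endloop
endfacet
facet normal -0.175 0.909 -0.377
outer loop
vertex -1.906 1.841 -3.865
vertex -2.308 2.224 -2.756
vertex -1.108 2.332 -3.052
endloop
endfacet
facet normal -0.480 0.557 0.678
outer loop
vertex -2.308 2.224 -2.756
vertex -2.436 1.228 -2.029
vertex -1.436 1.954 -1.917
endloop
endfacet
facet normal -0.367 -0.592 0.718
outer loop
vertex -2.436 1.228 -2.029
vertex -2.112 0.228 -2.688
vertex -1.314 0.719 -1.875
endloop
endfacet
facet normal 0.008 -0.949 -0.314
outer loop
vertex -2.112 0.228 -2.688
vertex -1.784 0.606 -3.823
vertex -0.912 0.336 -2.984
endloop
endfacet
facet normal 0.126 -0.021 -0.992
outer loop
vertex -1.784 0.606 -3.823
vertex -1.906 1.841 -3.865
vertex -0.784 1.332 -3.711
endloop
endfacet
facet normal 0.637 0.657 0.403
outer loop
vertex -0.494 1.402 -2.507
vertex -1.108 2.332 -3.052
vertex -1.436 1.954 -1.917
endloop
endfacet
facet normal 0.564 0.084 0.822
outer loop
vertex -0.494 1.402 -2.507
vertex -1.436 1.954 -1.917
vertex -1.314 0.719 -1.875
endloop
endfacet
facet normal 0.750 -0.492 0.442
outer loop
vertex -0.494 1.402 -2.507
vertex -1.314 0.719 -1.875
vertex -0.912 0.336 -2.984
endloop
endfacet
facet normal 0.939 -0.274 -0.210
outer loop
vertex -0.494 1.402 -2.507
vertex -0.912 0.336 -2.984
vertex -0.784 1.332 -3.711
endloop
endfacet
facet normal 0.869 0.436 -0.235
outer loop
vertex -0.494 1.402 -2.507
vertex -0.784 1.332 -3.711
vertex -1.108 2.332 -3.052
endloop
endfacet
facet normal -0.008 0.949 0.314
outer loop
vertex -1.436 1.954 -1.917
vertex -1.108 2.332 -3.052
vertex -2.308 2.224 -2.756
endloop
endfacet
facet normal -0.126 0.021 0.992
outer loop
vertex -1.314 0.719 -1.875
vertex -1.436 1.954 -1.917
vertex -2.436 1.228 -2.029
endloop
endfacet
facet normal 0.175 -0.909 0.377
outer loop
vertex -0.912 0.336 -2.984
vertex -1.314 0.719 -1.875
vertex -2.112 0.228 -2.688
endloop
endfacet
facet normal 0.480 -0.557 -0.678
outer loop
vertex -0.784 1.332 -3.711
vertex -0.912 0.336 -2.984
vertex -1.784 0.606 -3.823
endloop
endfacet
facet normal 0.367 0.592 -0.718
outer loop
vertex -1.108 2.332 -3.052
vertex -0.784 1.332 -3.711
vertex -1.906 1.841 -3.865
endloop
endfacet
facet normal -0.378 -0.048 -0.925
outer loop
vertex -0.814 -0.54 -2.209
vertex -1.47 -0.826 -1.926
vertex -1.383 -0.065 -2.001
endloop
endfacet
facet normal 0.650 0.759 0.044
outer loop
vertex -0.814 -0.54 -2.209
vertex -1.383 -0.065 -2.001
vertex -0.73 -0.734 -0.114
endloop
endfacet
facet normal -0.377 -0.048 -0.925
outer loop
vertex -1.383 -0.065 -2.001
vertex -1.47 -0.826 -1.926
vertex -2.04 -0.352 -1.718
endloop
endfacet
facet normal -0.221 0.893 0.393
outer loop
vertex -1.383 -0.065 -2.001
vertex -2.04 -0.352 -1.718
vertex -0.73 -0.734 -0.114
endloop
endfacet
facet normal -0.378 -0.048 -0.925
outer loop
vertex -2.04 -0.352 -1.718
vertex -1.47 -0.826 -1.926
vertex -2.126 -1.113 -1.643
endloop
endfacet
facet normal -0.748 0.148 0.647
outer loop
vertex -2.04 -0.352 -1.718
vertex -2.126 -1.113 -1.643
vertex -0.73 -0.734 -0.114
endloop
endfacet
facet normal -0.378 -0.047 -0.924
outer loop
vertex -2.126 -1.113 -1.643
vertex -1.47 -0.826 -1.926
vertex -1.557 -1.588 -1.852
endloop
endfacet
facet normal -0.406 -0.729 0.551
outer loop
vertex -2.126 -1.113 -1.643
vertex -1.557 -1.588 -1.852
vertex -0.73 -0.734 -0.114
endloop
endfacet
facet normal -0.377 -0.047 -0.925
outer loop
vertex -1.557 -1.588 -1.852
vertex -1.47 -0.826 -1.926
vertex -0.901 -1.301 -2.134
endloop
endfacet
facet normal 0.464 -0.862 0.203
outer loop
vertex -1.557 -1.588 -1.852
vertex -0.901 -1.301 -2.134
vertex -0.73 -0.734 -0.114
endloop
endfacet
facet normal -0.378 -0.048 -0.925
outer loop
vertex -0.901 -1.301 -2.134
vertex -1.47 -0.826 -1.926
vertex -0.814 -0.54 -2.209
endloop
endfacet
facet normal 0.992 -0.118 -0.051
outer loop
vertex -0.901 -1.301 -2.134
vertex -0.814 -0.54 -2.209
vertex -0.73 -0.734 -0.114
endloop
endfacet
facet normal -0.777 0.478 0.408
outer loop
vertex 0.055 -0.895 0.754
vertex 0.911 0.253 1.039
vertex -0.327 -0.237 -0.744
endloop
endfacet
facet normal -0.586 -0.786 -0.196
outer loop
vertex 0.349 -0.653 -1.099
vertex 0.055 -0.895 0.754
vertex -0.327 -0.237 -0.744
endloop
endfacet
facet normal -0.778 0.477 0.409
outer loop
vertex -0.327 -0.237 -0.744
vertex 0.911 0.253 1.039
vertex 0.528 0.911 -0.458
endloop
endfacet
facet normal -0.227 0.391 -0.892
outer loop
vertex 0.528 0.911 -0.458
vertex 0.349 -0.653 -1.099
vertex -0.327 -0.237 -0.744
endloop
endfacet
facet normal 0.228 -0.391 0.892
outer loop
vertex 0.055 -0.895 0.754
vertex 1.587 -0.163 0.684
vertex 0.911 0.253 1.039
endloop
endfacet
facet normal -0.586 -0.786 -0.196
outer loop
vertex 0.732 -1.311 0.398
vertex 0.055 -0.895 0.754
vertex 0.349 -0.653 -1.099
endloop
endfacet
facet normal 0.228 -0.392 0.891
outer loop
vertex 0.732 -1.311 0.398
vertex 1.587 -0.163 0.684
vertex 0.055 -0.895 0.754
endloop
endfacet
facet normal 0.586 0.786 0.195
outer loop
vertex 0.911 0.253 1.039
vertex 1.587 -0.163 0.684
vertex 0.528 0.911 -0.458
endloop
endfacet
facet normal -0.228 0.391 -0.891
outer loop
vertex 1.205 0.495 -0.814
vertex 0.349 -0.653 -1.099
vertex 0.528 0.911 -0.458
endloop
endfacet
facet normal 0.586 0.786 0.196
outer loop
vertex 0.528 0.911 -0.458
vertex 1.587 -0.163 0.684
vertex 1.205 0.495 -0.814
endloop
endfacet
facet normal 0.777 -0.478 -0.409
outer loop
vertex 1.205 0.495 -0.814
vertex 0.732 -1.311 0.398
vertex 0.349 -0.653 -1.099
endloop
endfacet
facet normal 0.778 -0.478 -0.408
outer loop
vertex 1.587 -0.163 0.684
vertex 0.732 -1.311 0.398
vertex 1.205 0.495 -0.814
endloop
endfacet

endsolid


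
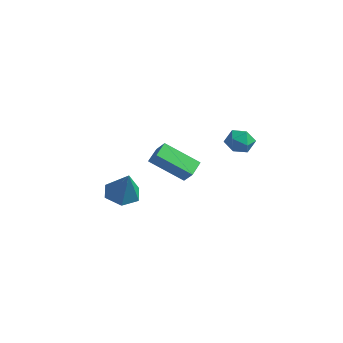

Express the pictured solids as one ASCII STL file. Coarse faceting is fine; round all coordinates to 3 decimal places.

solid 
facet normal 0.422 0.725 -0.545
outer loop
vertex 2.959 2.685 3.19
vertex 2.389 3.204 3.439
vertex 3.075 3.122 3.861
endloop
endfacet
facet normal 0.911 0.256 -0.324
outer loop
vertex 2.959 2.685 3.19
vertex 3.075 3.122 3.861
vertex 3.288 2.342 3.844
endloop
endfacet
facet normal 0.725 -0.388 -0.569
outer loop
vertex 2.959 2.685 3.19
vertex 3.288 2.342 3.844
vertex 2.734 1.94 3.412
endloop
endfacet
facet normal 0.121 -0.317 -0.941
outer loop
vertex 2.959 2.685 3.19
vertex 2.734 1.94 3.412
vertex 2.178 2.473 3.161
endloop
endfacet
facet normal -0.066 0.371 -0.926
outer loop
vertex 2.959 2.685 3.19
vertex 2.178 2.473 3.161
vertex 2.389 3.204 3.439
endloop
endfacet
facet normal 0.891 0.235 0.389
outer loop
vertex 3.288 2.342 3.844
vertex 3.075 3.122 3.861
vertex 2.922 2.647 4.499
endloop
endfacet
facet normal 0.099 0.995 0.032
outer loop
vertex 3.075 3.122 3.861
vertex 2.389 3.204 3.439
vertex 2.366 3.18 4.248
endloop
endfacet
facet normal -0.693 0.422 -0.584
outer loop
vertex 2.389 3.204 3.439
vertex 2.178 2.473 3.161
vertex 1.812 2.778 3.816
endloop
endfacet
facet normal -0.389 -0.692 -0.608
outer loop
vertex 2.178 2.473 3.161
vertex 2.734 1.94 3.412
vertex 2.025 1.998 3.799
endloop
endfacet
facet normal 0.591 -0.807 -0.007
outer loop
vertex 2.734 1.94 3.412
vertex 3.288 2.342 3.844
vertex 2.711 1.916 4.221
endloop
endfacet
facet normal -0.121 0.317 0.941
outer loop
vertex 2.141 2.435 4.47
vertex 2.922 2.647 4.499
vertex 2.366 3.18 4.248
endloop
endfacet
facet normal -0.725 0.388 0.569
outer loop
vertex 2.141 2.435 4.47
vertex 2.366 3.18 4.248
vertex 1.812 2.778 3.816
endloop
endfacet
facet normal -0.911 -0.256 0.324
outer loop
vertex 2.141 2.435 4.47
vertex 1.812 2.778 3.816
vertex 2.025 1.998 3.799
endloop
endfacet
facet normal -0.422 -0.725 0.545
outer loop
vertex 2.141 2.435 4.47
vertex 2.025 1.998 3.799
vertex 2.711 1.916 4.221
endloop
endfacet
facet normal 0.066 -0.371 0.926
outer loop
vertex 2.141 2.435 4.47
vertex 2.711 1.916 4.221
vertex 2.922 2.647 4.499
endloop
endfacet
facet normal 0.389 0.692 0.608
outer loop
vertex 2.366 3.18 4.248
vertex 2.922 2.647 4.499
vertex 3.075 3.122 3.861
endloop
endfacet
facet normal -0.591 0.807 0.007
outer loop
vertex 1.812 2.778 3.816
vertex 2.366 3.18 4.248
vertex 2.389 3.204 3.439
endloop
endfacet
facet normal -0.891 -0.235 -0.389
outer loop
vertex 2.025 1.998 3.799
vertex 1.812 2.778 3.816
vertex 2.178 2.473 3.161
endloop
endfacet
facet normal -0.099 -0.995 -0.032
outer loop
vertex 2.711 1.916 4.221
vertex 2.025 1.998 3.799
vertex 2.734 1.94 3.412
endloop
endfacet
facet normal 0.693 -0.422 0.584
outer loop
vertex 2.922 2.647 4.499
vertex 2.711 1.916 4.221
vertex 3.288 2.342 3.844
endloop
endfacet
facet normal -0.484 0.165 -0.859
outer loop
vertex -3.455 0.203 -1.949
vertex -4.107 0.79 -1.469
vertex -3.275 1.183 -1.862
endloop
endfacet
facet normal 0.979 -0.170 -0.108
outer loop
vertex -3.455 0.203 -1.949
vertex -3.275 1.183 -1.862
vertex -3.173 0.47 0.189
endloop
endfacet
facet normal -0.484 0.166 -0.859
outer loop
vertex -3.275 1.183 -1.862
vertex -4.107 0.79 -1.469
vertex -3.927 1.77 -1.381
endloop
endfacet
facet normal 0.731 0.655 0.191
outer loop
vertex -3.275 1.183 -1.862
vertex -3.927 1.77 -1.381
vertex -3.173 0.47 0.189
endloop
endfacet
facet normal -0.483 0.166 -0.860
outer loop
vertex -3.927 1.77 -1.381
vertex -4.107 0.79 -1.469
vertex -4.759 1.377 -0.989
endloop
endfacet
facet normal -0.051 0.757 0.651
outer loop
vertex -3.927 1.77 -1.381
vertex -4.759 1.377 -0.989
vertex -3.173 0.47 0.189
endloop
endfacet
facet normal -0.483 0.166 -0.860
outer loop
vertex -4.759 1.377 -0.989
vertex -4.107 0.79 -1.469
vertex -4.939 0.397 -1.077
endloop
endfacet
facet normal -0.583 0.034 0.812
outer loop
vertex -4.759 1.377 -0.989
vertex -4.939 0.397 -1.077
vertex -3.173 0.47 0.189
endloop
endfacet
facet normal -0.483 0.166 -0.860
outer loop
vertex -4.939 0.397 -1.077
vertex -4.107 0.79 -1.469
vertex -4.287 -0.19 -1.557
endloop
endfacet
facet normal -0.335 -0.791 0.512
outer loop
vertex -4.939 0.397 -1.077
vertex -4.287 -0.19 -1.557
vertex -3.173 0.47 0.189
endloop
endfacet
facet normal -0.483 0.166 -0.860
outer loop
vertex -4.287 -0.19 -1.557
vertex -4.107 0.79 -1.469
vertex -3.455 0.203 -1.949
endloop
endfacet
facet normal 0.447 -0.893 0.053
outer loop
vertex -4.287 -0.19 -1.557
vertex -3.455 0.203 -1.949
vertex -3.173 0.47 0.189
endloop
endfacet
facet normal -0.599 -0.552 0.581
outer loop
vertex -1.518 1.376 2.719
vertex -2.167 1.411 2.083
vertex -1.132 0.493 2.278
endloop
endfacet
facet normal 0.714 -0.037 0.700
outer loop
vertex 0.167 1.689 1.017
vertex -1.518 1.376 2.719
vertex -1.132 0.493 2.278
endloop
endfacet
facet normal -0.598 -0.551 0.581
outer loop
vertex -1.132 0.493 2.278
vertex -2.167 1.411 2.083
vertex -1.782 0.528 1.642
endloop
endfacet
facet normal 0.363 -0.833 -0.417
outer loop
vertex -1.782 0.528 1.642
vertex 0.167 1.689 1.017
vertex -1.132 0.493 2.278
endloop
endfacet
facet normal -0.363 0.833 0.416
outer loop
vertex -1.518 1.376 2.719
vertex -0.868 2.607 0.822
vertex -2.167 1.411 2.083
endloop
endfacet
facet normal 0.714 -0.038 0.699
outer loop
vertex -0.218 2.572 1.458
vertex -1.518 1.376 2.719
vertex 0.167 1.689 1.017
endloop
endfacet
facet normal -0.363 0.834 0.417
outer loop
vertex -0.218 2.572 1.458
vertex -0.868 2.607 0.822
vertex -1.518 1.376 2.719
endloop
endfacet
facet normal -0.714 0.038 -0.699
outer loop
vertex -2.167 1.411 2.083
vertex -0.868 2.607 0.822
vertex -1.782 0.528 1.642
endloop
endfacet
facet normal 0.363 -0.834 -0.416
outer loop
vertex -0.482 1.724 0.381
vertex 0.167 1.689 1.017
vertex -1.782 0.528 1.642
endloop
endfacet
facet normal -0.713 0.038 -0.700
outer loop
vertex -1.782 0.528 1.642
vertex -0.868 2.607 0.822
vertex -0.482 1.724 0.381
endloop
endfacet
facet normal 0.599 0.551 -0.581
outer loop
vertex -0.482 1.724 0.381
vertex -0.218 2.572 1.458
vertex 0.167 1.689 1.017
endloop
endfacet
facet normal 0.598 0.552 -0.581
outer loop
vertex -0.868 2.607 0.822
vertex -0.218 2.572 1.458
vertex -0.482 1.724 0.381
endloop
endfacet

endsolid


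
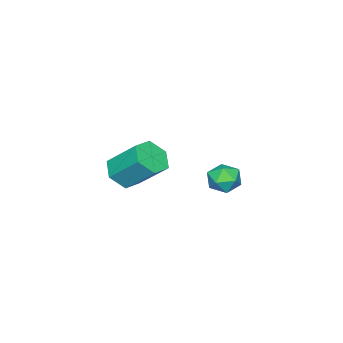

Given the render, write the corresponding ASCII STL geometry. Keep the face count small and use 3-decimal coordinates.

solid 
facet normal 0.059 -0.722 -0.689
outer loop
vertex 3.798 -5.087 1.491
vertex 3.472 -4.559 0.91
vertex 4.314 -4.599 1.024
endloop
endfacet
facet normal 0.792 -0.386 0.472
outer loop
vertex 3.798 -5.087 1.491
vertex 4.314 -4.599 1.024
vertex 3.693 -3.809 2.711
endloop
endfacet
facet normal 0.792 -0.386 0.472
outer loop
vertex 3.693 -3.809 2.711
vertex 4.314 -4.599 1.024
vertex 4.209 -3.321 2.244
endloop
endfacet
facet normal -0.059 0.722 0.689
outer loop
vertex 3.693 -3.809 2.711
vertex 4.209 -3.321 2.244
vertex 3.368 -3.281 2.13
endloop
endfacet
facet normal 0.059 -0.722 -0.689
outer loop
vertex 4.314 -4.599 1.024
vertex 3.472 -4.559 0.91
vertex 3.988 -4.071 0.443
endloop
endfacet
facet normal 0.922 0.305 -0.240
outer loop
vertex 4.314 -4.599 1.024
vertex 3.988 -4.071 0.443
vertex 4.209 -3.321 2.244
endloop
endfacet
facet normal 0.922 0.305 -0.240
outer loop
vertex 4.209 -3.321 2.244
vertex 3.988 -4.071 0.443
vertex 3.883 -2.793 1.663
endloop
endfacet
facet normal -0.059 0.722 0.689
outer loop
vertex 4.209 -3.321 2.244
vertex 3.883 -2.793 1.663
vertex 3.368 -3.281 2.13
endloop
endfacet
facet normal 0.059 -0.722 -0.689
outer loop
vertex 3.988 -4.071 0.443
vertex 3.472 -4.559 0.91
vertex 3.147 -4.031 0.329
endloop
endfacet
facet normal 0.129 0.690 -0.712
outer loop
vertex 3.988 -4.071 0.443
vertex 3.147 -4.031 0.329
vertex 3.883 -2.793 1.663
endloop
endfacet
facet normal 0.129 0.690 -0.712
outer loop
vertex 3.883 -2.793 1.663
vertex 3.147 -4.031 0.329
vertex 3.042 -2.753 1.549
endloop
endfacet
facet normal -0.059 0.722 0.689
outer loop
vertex 3.883 -2.793 1.663
vertex 3.042 -2.753 1.549
vertex 3.368 -3.281 2.13
endloop
endfacet
facet normal 0.059 -0.722 -0.689
outer loop
vertex 3.147 -4.031 0.329
vertex 3.472 -4.559 0.91
vertex 2.631 -4.519 0.796
endloop
endfacet
facet normal -0.792 0.386 -0.472
outer loop
vertex 3.147 -4.031 0.329
vertex 2.631 -4.519 0.796
vertex 3.042 -2.753 1.549
endloop
endfacet
facet normal -0.792 0.386 -0.472
outer loop
vertex 3.042 -2.753 1.549
vertex 2.631 -4.519 0.796
vertex 2.526 -3.241 2.016
endloop
endfacet
facet normal -0.059 0.722 0.689
outer loop
vertex 3.042 -2.753 1.549
vertex 2.526 -3.241 2.016
vertex 3.368 -3.281 2.13
endloop
endfacet
facet normal 0.059 -0.722 -0.689
outer loop
vertex 2.631 -4.519 0.796
vertex 3.472 -4.559 0.91
vertex 2.957 -5.047 1.377
endloop
endfacet
facet normal -0.922 -0.305 0.240
outer loop
vertex 2.631 -4.519 0.796
vertex 2.957 -5.047 1.377
vertex 2.526 -3.241 2.016
endloop
endfacet
facet normal -0.922 -0.305 0.240
outer loop
vertex 2.526 -3.241 2.016
vertex 2.957 -5.047 1.377
vertex 2.852 -3.769 2.597
endloop
endfacet
facet normal -0.059 0.722 0.689
outer loop
vertex 2.526 -3.241 2.016
vertex 2.852 -3.769 2.597
vertex 3.368 -3.281 2.13
endloop
endfacet
facet normal 0.059 -0.722 -0.689
outer loop
vertex 2.957 -5.047 1.377
vertex 3.472 -4.559 0.91
vertex 3.798 -5.087 1.491
endloop
endfacet
facet normal -0.129 -0.690 0.712
outer loop
vertex 2.957 -5.047 1.377
vertex 3.798 -5.087 1.491
vertex 2.852 -3.769 2.597
endloop
endfacet
facet normal -0.129 -0.690 0.712
outer loop
vertex 2.852 -3.769 2.597
vertex 3.798 -5.087 1.491
vertex 3.693 -3.809 2.711
endloop
endfacet
facet normal -0.059 0.722 0.689
outer loop
vertex 2.852 -3.769 2.597
vertex 3.693 -3.809 2.711
vertex 3.368 -3.281 2.13
endloop
endfacet
facet normal -0.868 0.496 -0.018
outer loop
vertex -1.812 -2.63 -1.745
vertex -2.201 -3.305 -1.567
vertex -1.941 -2.828 -0.981
endloop
endfacet
facet normal -0.335 0.924 0.183
outer loop
vertex -1.812 -2.63 -1.745
vertex -1.941 -2.828 -0.981
vertex -1.234 -2.528 -1.202
endloop
endfacet
facet normal 0.153 0.929 -0.338
outer loop
vertex -1.812 -2.63 -1.745
vertex -1.234 -2.528 -1.202
vertex -1.057 -2.82 -1.925
endloop
endfacet
facet normal -0.079 0.502 -0.861
outer loop
vertex -1.812 -2.63 -1.745
vertex -1.057 -2.82 -1.925
vertex -1.654 -3.3 -2.15
endloop
endfacet
facet normal -0.710 0.234 -0.664
outer loop
vertex -1.812 -2.63 -1.745
vertex -1.654 -3.3 -2.15
vertex -2.201 -3.305 -1.567
endloop
endfacet
facet normal -0.033 0.642 0.766
outer loop
vertex -1.234 -2.528 -1.202
vertex -1.941 -2.828 -0.981
vertex -1.266 -3.14 -0.69
endloop
endfacet
facet normal -0.897 -0.052 0.440
outer loop
vertex -1.941 -2.828 -0.981
vertex -2.201 -3.305 -1.567
vertex -1.863 -3.62 -0.915
endloop
endfacet
facet normal -0.641 -0.473 -0.605
outer loop
vertex -2.201 -3.305 -1.567
vertex -1.654 -3.3 -2.15
vertex -1.686 -3.912 -1.638
endloop
endfacet
facet normal 0.380 -0.040 -0.924
outer loop
vertex -1.654 -3.3 -2.15
vertex -1.057 -2.82 -1.925
vertex -0.979 -3.612 -1.859
endloop
endfacet
facet normal 0.756 0.650 -0.078
outer loop
vertex -1.057 -2.82 -1.925
vertex -1.234 -2.528 -1.202
vertex -0.719 -3.135 -1.273
endloop
endfacet
facet normal 0.079 -0.502 0.861
outer loop
vertex -1.108 -3.81 -1.095
vertex -1.266 -3.14 -0.69
vertex -1.863 -3.62 -0.915
endloop
endfacet
facet normal -0.153 -0.929 0.338
outer loop
vertex -1.108 -3.81 -1.095
vertex -1.863 -3.62 -0.915
vertex -1.686 -3.912 -1.638
endloop
endfacet
facet normal 0.335 -0.924 -0.183
outer loop
vertex -1.108 -3.81 -1.095
vertex -1.686 -3.912 -1.638
vertex -0.979 -3.612 -1.859
endloop
endfacet
facet normal 0.868 -0.496 0.018
outer loop
vertex -1.108 -3.81 -1.095
vertex -0.979 -3.612 -1.859
vertex -0.719 -3.135 -1.273
endloop
endfacet
facet normal 0.710 -0.234 0.664
outer loop
vertex -1.108 -3.81 -1.095
vertex -0.719 -3.135 -1.273
vertex -1.266 -3.14 -0.69
endloop
endfacet
facet normal -0.380 0.040 0.924
outer loop
vertex -1.863 -3.62 -0.915
vertex -1.266 -3.14 -0.69
vertex -1.941 -2.828 -0.981
endloop
endfacet
facet normal -0.756 -0.650 0.078
outer loop
vertex -1.686 -3.912 -1.638
vertex -1.863 -3.62 -0.915
vertex -2.201 -3.305 -1.567
endloop
endfacet
facet normal 0.033 -0.642 -0.766
outer loop
vertex -0.979 -3.612 -1.859
vertex -1.686 -3.912 -1.638
vertex -1.654 -3.3 -2.15
endloop
endfacet
facet normal 0.897 0.052 -0.440
outer loop
vertex -0.719 -3.135 -1.273
vertex -0.979 -3.612 -1.859
vertex -1.057 -2.82 -1.925
endloop
endfacet
facet normal 0.641 0.473 0.605
outer loop
vertex -1.266 -3.14 -0.69
vertex -0.719 -3.135 -1.273
vertex -1.234 -2.528 -1.202
endloop
endfacet

endsolid


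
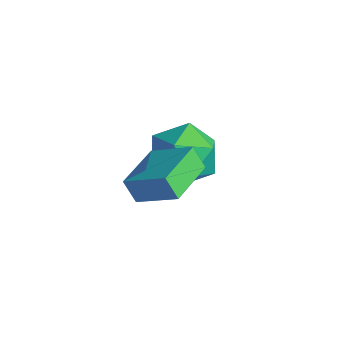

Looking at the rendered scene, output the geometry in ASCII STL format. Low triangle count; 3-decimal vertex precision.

solid 
facet normal -0.470 -0.180 0.864
outer loop
vertex 0.881 -4.454 0.319
vertex 0.147 -2.934 0.237
vertex -0.287 -5.059 -0.443
endloop
endfacet
facet normal 0.434 -0.900 0.049
outer loop
vertex 0.113 -4.906 -1.177
vertex 0.881 -4.454 0.319
vertex -0.287 -5.059 -0.443
endloop
endfacet
facet normal -0.470 -0.180 0.864
outer loop
vertex -0.287 -5.059 -0.443
vertex 0.147 -2.934 0.237
vertex -1.021 -3.539 -0.525
endloop
endfacet
facet normal -0.768 -0.398 -0.502
outer loop
vertex -1.021 -3.539 -0.525
vertex 0.113 -4.906 -1.177
vertex -0.287 -5.059 -0.443
endloop
endfacet
facet normal 0.768 0.398 0.502
outer loop
vertex 0.881 -4.454 0.319
vertex 0.547 -2.781 -0.497
vertex 0.147 -2.934 0.237
endloop
endfacet
facet normal 0.434 -0.900 0.049
outer loop
vertex 1.281 -4.301 -0.415
vertex 0.881 -4.454 0.319
vertex 0.113 -4.906 -1.177
endloop
endfacet
facet normal 0.768 0.398 0.502
outer loop
vertex 1.281 -4.301 -0.415
vertex 0.547 -2.781 -0.497
vertex 0.881 -4.454 0.319
endloop
endfacet
facet normal -0.434 0.900 -0.049
outer loop
vertex 0.147 -2.934 0.237
vertex 0.547 -2.781 -0.497
vertex -1.021 -3.539 -0.525
endloop
endfacet
facet normal -0.768 -0.398 -0.502
outer loop
vertex -0.621 -3.386 -1.259
vertex 0.113 -4.906 -1.177
vertex -1.021 -3.539 -0.525
endloop
endfacet
facet normal -0.434 0.900 -0.049
outer loop
vertex -1.021 -3.539 -0.525
vertex 0.547 -2.781 -0.497
vertex -0.621 -3.386 -1.259
endloop
endfacet
facet normal 0.470 0.180 -0.864
outer loop
vertex -0.621 -3.386 -1.259
vertex 1.281 -4.301 -0.415
vertex 0.113 -4.906 -1.177
endloop
endfacet
facet normal 0.470 0.180 -0.864
outer loop
vertex 0.547 -2.781 -0.497
vertex 1.281 -4.301 -0.415
vertex -0.621 -3.386 -1.259
endloop
endfacet
facet normal 0.162 0.781 0.602
outer loop
vertex -2.392 -0.13 -3.199
vertex -2.792 -0.794 -2.23
vertex -1.59 -0.807 -2.537
endloop
endfacet
facet normal 0.618 0.784 0.053
outer loop
vertex -2.392 -0.13 -3.199
vertex -1.59 -0.807 -2.537
vertex -1.51 -0.786 -3.775
endloop
endfacet
facet normal 0.237 0.801 -0.550
outer loop
vertex -2.392 -0.13 -3.199
vertex -1.51 -0.786 -3.775
vertex -2.663 -0.76 -4.233
endloop
endfacet
facet normal -0.455 0.808 -0.373
outer loop
vertex -2.392 -0.13 -3.199
vertex -2.663 -0.76 -4.233
vertex -3.455 -0.765 -3.278
endloop
endfacet
facet normal -0.501 0.796 0.339
outer loop
vertex -2.392 -0.13 -3.199
vertex -3.455 -0.765 -3.278
vertex -2.792 -0.794 -2.23
endloop
endfacet
facet normal 0.983 0.171 0.066
outer loop
vertex -1.51 -0.786 -3.775
vertex -1.59 -0.807 -2.537
vertex -1.365 -1.855 -3.162
endloop
endfacet
facet normal 0.246 0.167 0.955
outer loop
vertex -1.59 -0.807 -2.537
vertex -2.792 -0.794 -2.23
vertex -2.157 -1.86 -2.207
endloop
endfacet
facet normal -0.827 0.191 0.529
outer loop
vertex -2.792 -0.794 -2.23
vertex -3.455 -0.765 -3.278
vertex -3.31 -1.834 -2.665
endloop
endfacet
facet normal -0.753 0.210 -0.623
outer loop
vertex -3.455 -0.765 -3.278
vertex -2.663 -0.76 -4.233
vertex -3.23 -1.813 -3.903
endloop
endfacet
facet normal 0.366 0.198 -0.909
outer loop
vertex -2.663 -0.76 -4.233
vertex -1.51 -0.786 -3.775
vertex -2.028 -1.826 -4.21
endloop
endfacet
facet normal 0.455 -0.808 0.373
outer loop
vertex -2.428 -2.49 -3.241
vertex -1.365 -1.855 -3.162
vertex -2.157 -1.86 -2.207
endloop
endfacet
facet normal -0.237 -0.801 0.550
outer loop
vertex -2.428 -2.49 -3.241
vertex -2.157 -1.86 -2.207
vertex -3.31 -1.834 -2.665
endloop
endfacet
facet normal -0.618 -0.784 -0.053
outer loop
vertex -2.428 -2.49 -3.241
vertex -3.31 -1.834 -2.665
vertex -3.23 -1.813 -3.903
endloop
endfacet
facet normal -0.162 -0.781 -0.602
outer loop
vertex -2.428 -2.49 -3.241
vertex -3.23 -1.813 -3.903
vertex -2.028 -1.826 -4.21
endloop
endfacet
facet normal 0.501 -0.796 -0.339
outer loop
vertex -2.428 -2.49 -3.241
vertex -2.028 -1.826 -4.21
vertex -1.365 -1.855 -3.162
endloop
endfacet
facet normal 0.753 -0.210 0.623
outer loop
vertex -2.157 -1.86 -2.207
vertex -1.365 -1.855 -3.162
vertex -1.59 -0.807 -2.537
endloop
endfacet
facet normal -0.366 -0.198 0.909
outer loop
vertex -3.31 -1.834 -2.665
vertex -2.157 -1.86 -2.207
vertex -2.792 -0.794 -2.23
endloop
endfacet
facet normal -0.983 -0.171 -0.066
outer loop
vertex -3.23 -1.813 -3.903
vertex -3.31 -1.834 -2.665
vertex -3.455 -0.765 -3.278
endloop
endfacet
facet normal -0.246 -0.167 -0.955
outer loop
vertex -2.028 -1.826 -4.21
vertex -3.23 -1.813 -3.903
vertex -2.663 -0.76 -4.233
endloop
endfacet
facet normal 0.827 -0.191 -0.529
outer loop
vertex -1.365 -1.855 -3.162
vertex -2.028 -1.826 -4.21
vertex -1.51 -0.786 -3.775
endloop
endfacet

endsolid
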